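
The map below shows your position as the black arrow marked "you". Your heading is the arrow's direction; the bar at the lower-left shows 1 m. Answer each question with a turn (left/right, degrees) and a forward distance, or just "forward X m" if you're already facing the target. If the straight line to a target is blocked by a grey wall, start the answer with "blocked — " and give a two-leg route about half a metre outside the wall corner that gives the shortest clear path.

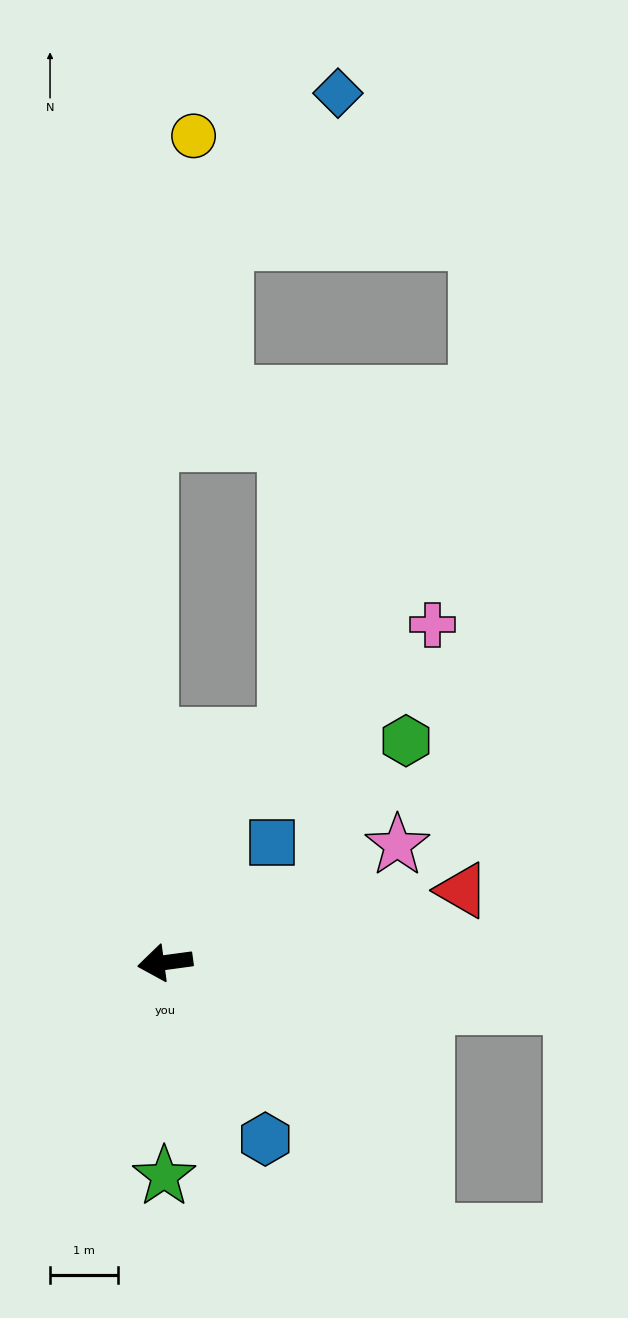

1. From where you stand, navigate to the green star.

turn left 82°, forward 3.1 m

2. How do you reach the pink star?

turn right 161°, forward 3.8 m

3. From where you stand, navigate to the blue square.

turn right 139°, forward 2.4 m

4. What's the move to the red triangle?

turn right 174°, forward 4.5 m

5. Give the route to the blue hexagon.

turn left 112°, forward 3.0 m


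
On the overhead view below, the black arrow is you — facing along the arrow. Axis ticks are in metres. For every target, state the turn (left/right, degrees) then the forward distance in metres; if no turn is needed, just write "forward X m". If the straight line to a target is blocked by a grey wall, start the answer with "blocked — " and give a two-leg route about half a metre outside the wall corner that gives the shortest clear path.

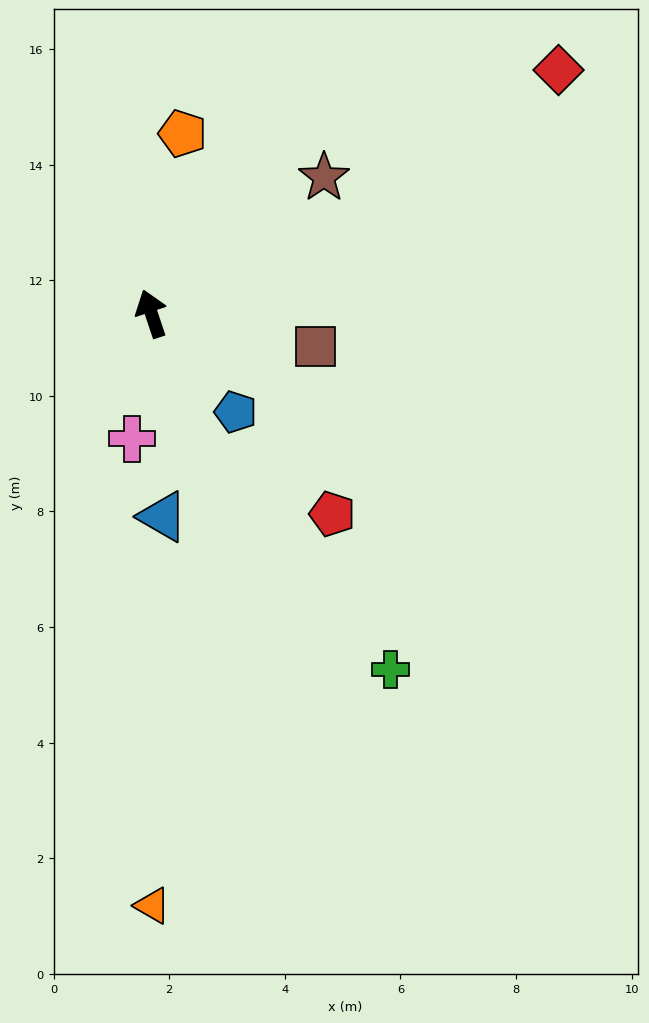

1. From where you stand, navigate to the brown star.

turn right 70°, forward 3.8 m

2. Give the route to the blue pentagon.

turn right 158°, forward 2.2 m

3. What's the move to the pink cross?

turn left 153°, forward 2.2 m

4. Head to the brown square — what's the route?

turn right 120°, forward 2.9 m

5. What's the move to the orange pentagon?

turn right 28°, forward 3.2 m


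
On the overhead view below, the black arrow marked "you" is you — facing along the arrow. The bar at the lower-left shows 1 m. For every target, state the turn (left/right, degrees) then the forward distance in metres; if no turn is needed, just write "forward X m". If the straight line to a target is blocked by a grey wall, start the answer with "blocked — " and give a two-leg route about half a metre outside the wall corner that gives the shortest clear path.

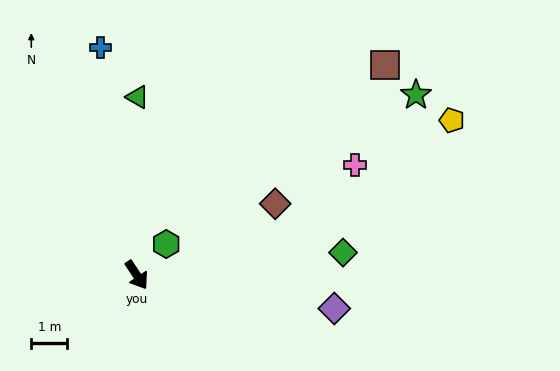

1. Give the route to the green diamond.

turn left 63°, forward 5.8 m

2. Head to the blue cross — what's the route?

turn left 156°, forward 6.4 m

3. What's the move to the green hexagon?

turn left 103°, forward 1.2 m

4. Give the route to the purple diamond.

turn left 47°, forward 5.6 m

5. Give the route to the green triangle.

turn left 146°, forward 4.9 m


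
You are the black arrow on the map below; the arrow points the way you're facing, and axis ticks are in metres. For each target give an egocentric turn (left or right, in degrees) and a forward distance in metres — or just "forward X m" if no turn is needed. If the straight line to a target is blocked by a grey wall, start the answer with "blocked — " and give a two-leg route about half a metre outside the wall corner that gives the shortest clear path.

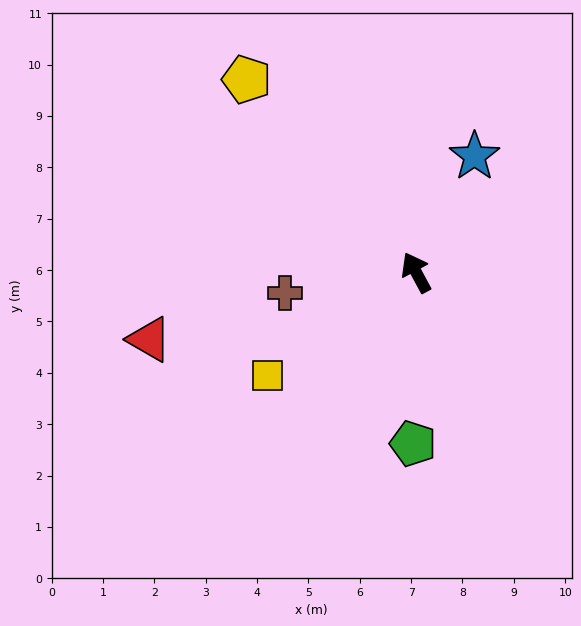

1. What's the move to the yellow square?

turn left 96°, forward 3.5 m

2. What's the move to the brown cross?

turn left 71°, forward 2.6 m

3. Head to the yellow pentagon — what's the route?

turn left 13°, forward 5.0 m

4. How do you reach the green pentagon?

turn left 151°, forward 3.3 m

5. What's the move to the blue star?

turn right 55°, forward 2.5 m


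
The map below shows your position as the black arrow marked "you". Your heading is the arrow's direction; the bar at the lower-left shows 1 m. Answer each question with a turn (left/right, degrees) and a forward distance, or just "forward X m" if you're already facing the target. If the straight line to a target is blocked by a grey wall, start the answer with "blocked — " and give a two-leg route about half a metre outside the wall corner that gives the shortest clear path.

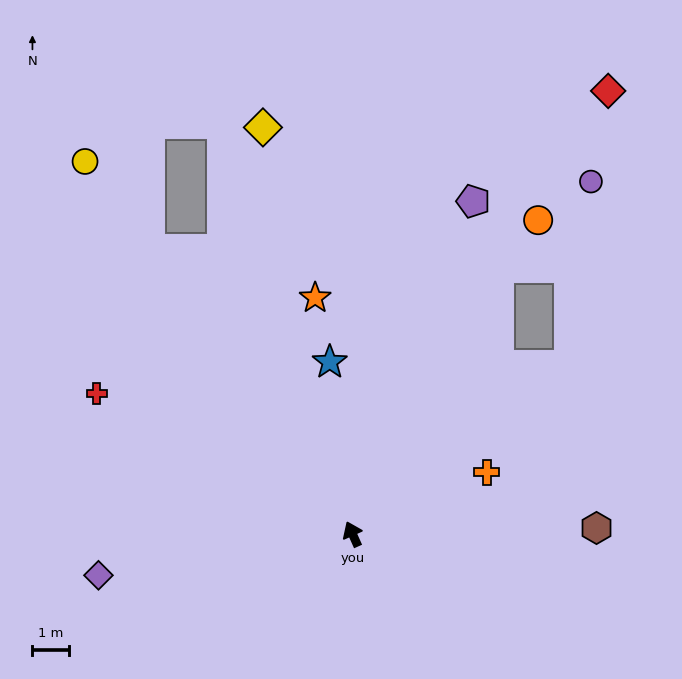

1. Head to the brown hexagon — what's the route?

turn right 113°, forward 6.7 m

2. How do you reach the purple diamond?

turn left 75°, forward 7.0 m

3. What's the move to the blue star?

turn right 17°, forward 4.7 m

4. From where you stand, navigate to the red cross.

turn left 37°, forward 8.0 m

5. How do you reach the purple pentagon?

turn right 44°, forward 9.7 m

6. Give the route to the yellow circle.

turn left 12°, forward 12.5 m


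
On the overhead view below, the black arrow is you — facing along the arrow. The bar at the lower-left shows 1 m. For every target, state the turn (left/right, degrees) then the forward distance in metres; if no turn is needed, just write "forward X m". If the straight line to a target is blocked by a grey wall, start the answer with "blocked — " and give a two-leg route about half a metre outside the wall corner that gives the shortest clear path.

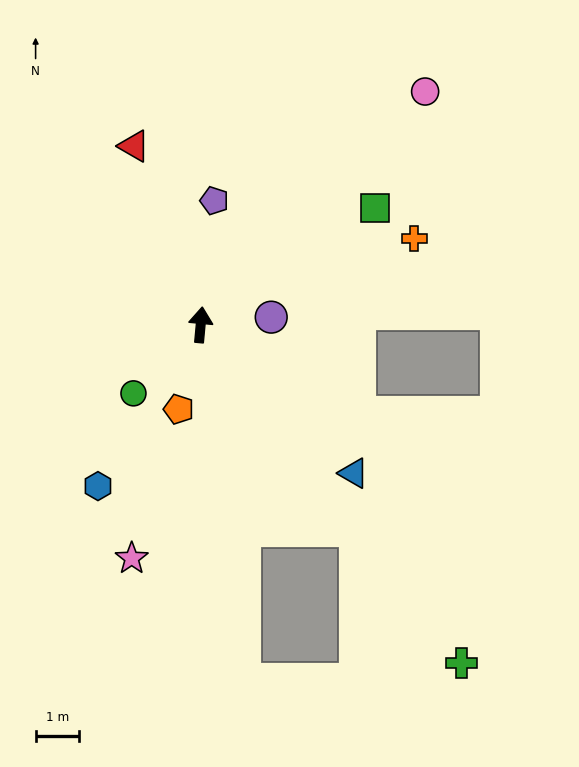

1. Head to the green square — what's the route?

turn right 51°, forward 4.8 m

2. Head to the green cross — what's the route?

turn right 137°, forward 9.8 m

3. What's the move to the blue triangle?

turn right 129°, forward 4.9 m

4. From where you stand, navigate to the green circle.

turn left 141°, forward 2.2 m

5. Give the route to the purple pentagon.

forward 2.9 m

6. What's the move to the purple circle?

turn right 79°, forward 1.6 m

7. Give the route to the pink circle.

turn right 39°, forward 7.5 m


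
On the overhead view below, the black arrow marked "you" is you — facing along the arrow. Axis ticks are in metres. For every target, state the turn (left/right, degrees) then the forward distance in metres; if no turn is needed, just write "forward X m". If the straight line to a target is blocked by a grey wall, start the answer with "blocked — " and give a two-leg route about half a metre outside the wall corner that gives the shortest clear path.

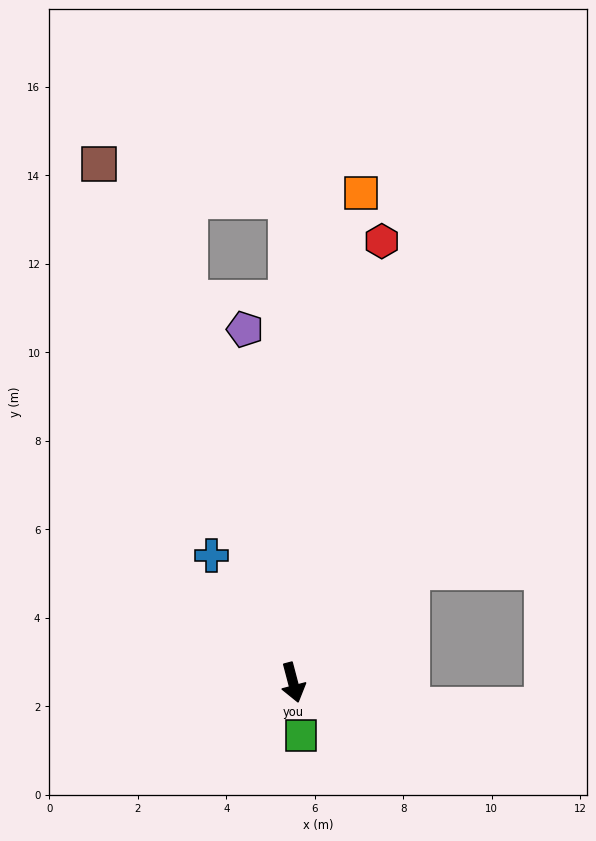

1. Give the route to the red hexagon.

turn left 154°, forward 10.2 m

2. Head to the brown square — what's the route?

turn right 174°, forward 12.5 m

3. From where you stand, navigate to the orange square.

turn left 157°, forward 11.2 m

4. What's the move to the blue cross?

turn right 162°, forward 3.4 m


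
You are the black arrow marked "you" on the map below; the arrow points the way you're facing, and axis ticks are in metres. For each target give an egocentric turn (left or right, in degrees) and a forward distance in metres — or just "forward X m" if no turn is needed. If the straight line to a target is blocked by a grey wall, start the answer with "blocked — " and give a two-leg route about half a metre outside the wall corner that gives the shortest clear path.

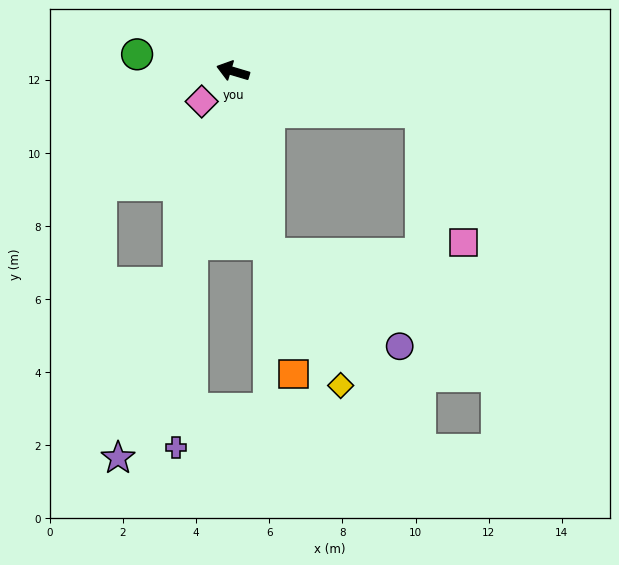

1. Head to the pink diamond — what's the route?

turn left 61°, forward 1.2 m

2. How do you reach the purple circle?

blocked — turn left 118°, forward 5.1 m, then turn left 43°, forward 4.4 m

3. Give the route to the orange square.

turn left 118°, forward 8.4 m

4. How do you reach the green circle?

turn left 7°, forward 2.7 m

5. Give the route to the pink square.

blocked — turn right 176°, forward 5.2 m, then turn right 59°, forward 3.8 m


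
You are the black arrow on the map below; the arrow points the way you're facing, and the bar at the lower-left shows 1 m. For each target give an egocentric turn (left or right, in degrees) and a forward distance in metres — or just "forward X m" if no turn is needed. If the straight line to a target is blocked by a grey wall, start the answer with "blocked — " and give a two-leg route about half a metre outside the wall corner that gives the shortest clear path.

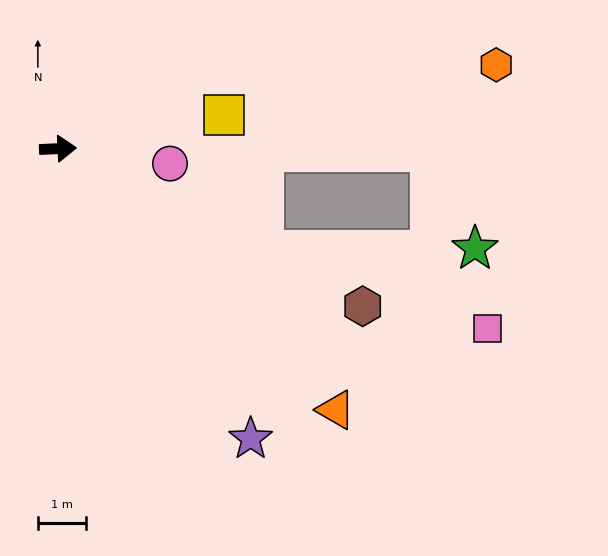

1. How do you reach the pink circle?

turn right 10°, forward 2.4 m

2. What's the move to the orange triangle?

turn right 46°, forward 8.0 m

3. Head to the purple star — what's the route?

turn right 59°, forward 7.3 m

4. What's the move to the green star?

blocked — turn right 29°, forward 4.8 m, then turn left 27°, forward 4.4 m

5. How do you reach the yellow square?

turn left 9°, forward 3.5 m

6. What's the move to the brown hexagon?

turn right 30°, forward 7.2 m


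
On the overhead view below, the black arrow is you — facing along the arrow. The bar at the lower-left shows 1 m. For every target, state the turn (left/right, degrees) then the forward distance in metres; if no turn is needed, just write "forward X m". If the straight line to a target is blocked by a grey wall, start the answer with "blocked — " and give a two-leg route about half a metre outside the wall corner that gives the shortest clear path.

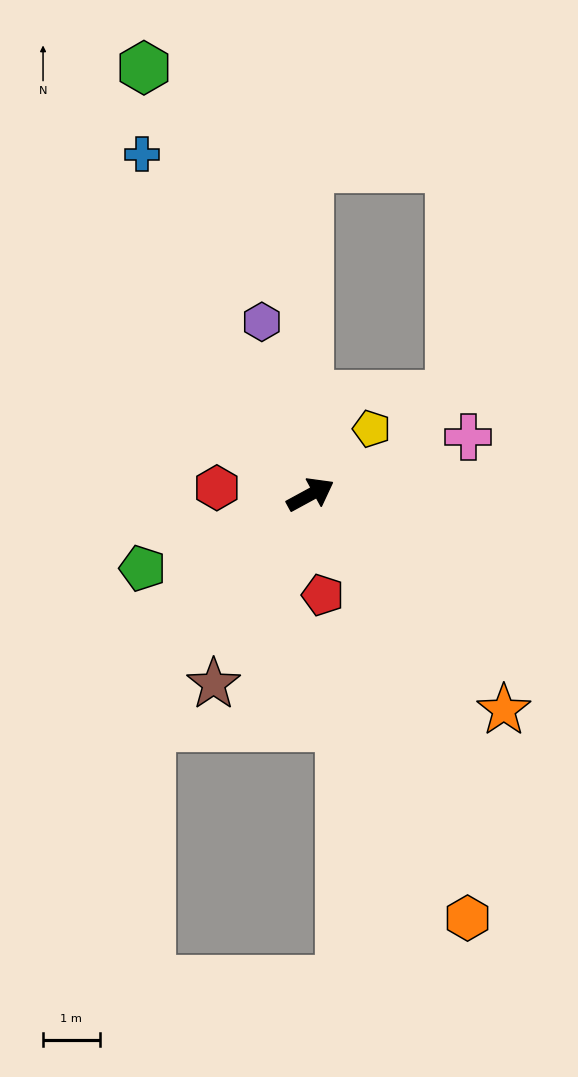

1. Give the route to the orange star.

turn right 77°, forward 5.1 m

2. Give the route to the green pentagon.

turn left 175°, forward 3.2 m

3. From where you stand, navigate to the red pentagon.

turn right 112°, forward 1.8 m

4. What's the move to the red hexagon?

turn left 147°, forward 1.7 m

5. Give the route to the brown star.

turn right 146°, forward 3.8 m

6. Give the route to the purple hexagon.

turn left 77°, forward 3.2 m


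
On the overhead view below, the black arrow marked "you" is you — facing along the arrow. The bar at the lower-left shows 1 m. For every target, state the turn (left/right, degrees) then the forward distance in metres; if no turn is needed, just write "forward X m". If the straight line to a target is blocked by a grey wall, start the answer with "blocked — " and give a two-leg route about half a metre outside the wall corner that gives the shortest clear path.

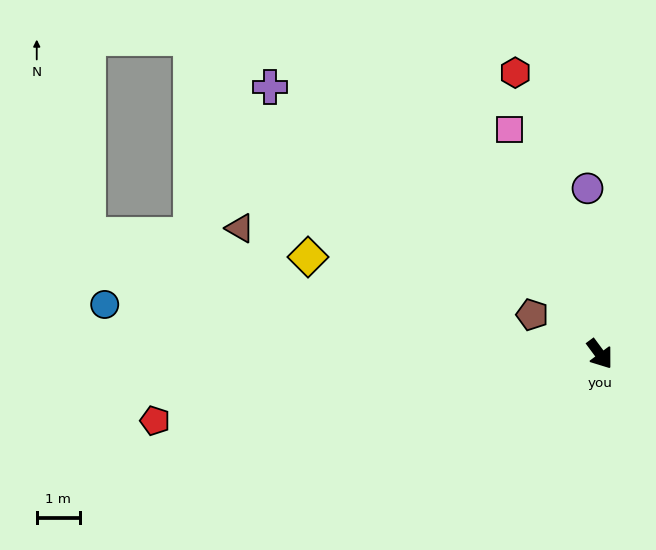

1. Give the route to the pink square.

turn left 165°, forward 5.6 m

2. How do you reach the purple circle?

turn left 148°, forward 3.8 m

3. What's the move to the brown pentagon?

turn right 157°, forward 1.8 m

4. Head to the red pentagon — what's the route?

turn right 118°, forward 10.4 m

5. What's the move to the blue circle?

turn right 132°, forward 11.5 m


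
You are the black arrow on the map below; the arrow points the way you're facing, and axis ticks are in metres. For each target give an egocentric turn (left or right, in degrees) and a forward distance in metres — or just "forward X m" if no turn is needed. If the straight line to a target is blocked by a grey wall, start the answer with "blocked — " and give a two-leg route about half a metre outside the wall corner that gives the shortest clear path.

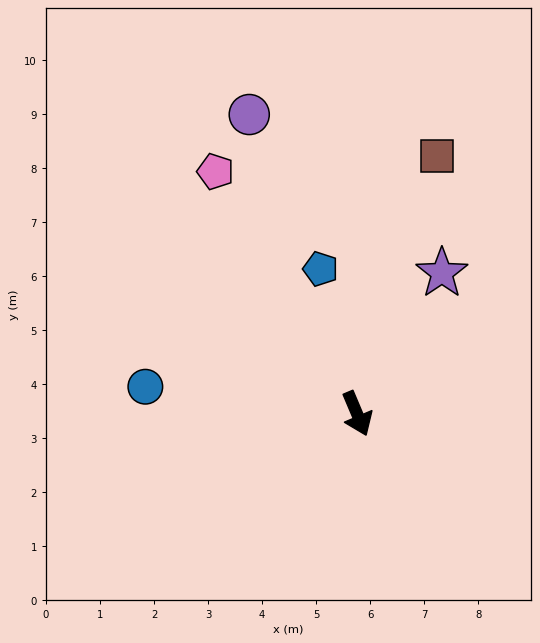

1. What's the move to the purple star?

turn left 126°, forward 3.0 m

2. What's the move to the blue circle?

turn right 120°, forward 3.9 m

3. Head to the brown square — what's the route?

turn left 140°, forward 5.0 m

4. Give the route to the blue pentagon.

turn left 171°, forward 2.8 m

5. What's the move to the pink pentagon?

turn right 173°, forward 5.2 m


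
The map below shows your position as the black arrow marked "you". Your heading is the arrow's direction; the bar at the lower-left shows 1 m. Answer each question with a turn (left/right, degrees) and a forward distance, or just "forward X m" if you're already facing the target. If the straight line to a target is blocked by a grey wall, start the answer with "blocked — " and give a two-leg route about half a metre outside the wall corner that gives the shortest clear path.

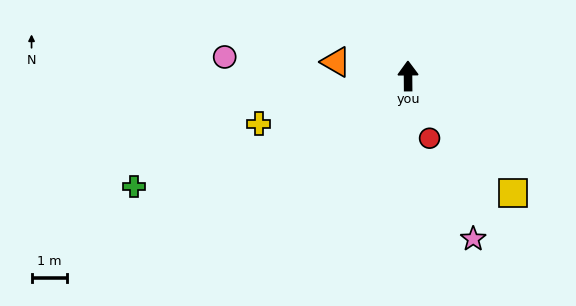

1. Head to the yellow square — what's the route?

turn right 139°, forward 4.4 m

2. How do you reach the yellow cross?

turn left 107°, forward 4.4 m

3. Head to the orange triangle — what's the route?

turn left 79°, forward 2.1 m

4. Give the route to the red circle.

turn right 161°, forward 1.9 m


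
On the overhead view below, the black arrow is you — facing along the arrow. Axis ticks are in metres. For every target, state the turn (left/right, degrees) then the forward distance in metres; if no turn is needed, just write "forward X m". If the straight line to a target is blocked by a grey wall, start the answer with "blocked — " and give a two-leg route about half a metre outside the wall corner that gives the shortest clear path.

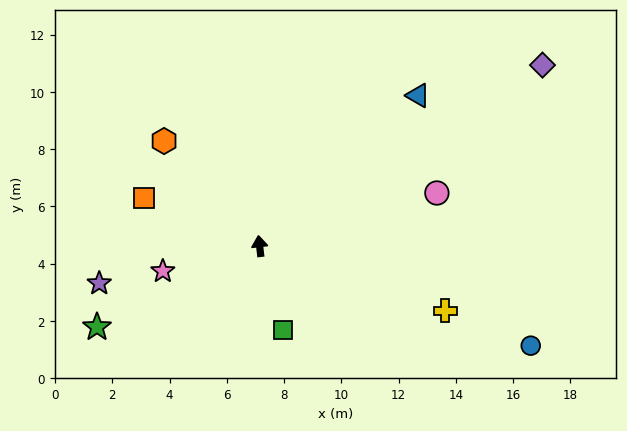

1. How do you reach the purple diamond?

turn right 64°, forward 11.7 m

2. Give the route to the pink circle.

turn right 80°, forward 6.5 m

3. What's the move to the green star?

turn left 110°, forward 6.3 m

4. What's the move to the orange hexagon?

turn left 36°, forward 5.0 m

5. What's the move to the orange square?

turn left 61°, forward 4.4 m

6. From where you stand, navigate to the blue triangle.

turn right 53°, forward 7.6 m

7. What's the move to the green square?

turn right 171°, forward 3.0 m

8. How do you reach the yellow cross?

turn right 116°, forward 6.9 m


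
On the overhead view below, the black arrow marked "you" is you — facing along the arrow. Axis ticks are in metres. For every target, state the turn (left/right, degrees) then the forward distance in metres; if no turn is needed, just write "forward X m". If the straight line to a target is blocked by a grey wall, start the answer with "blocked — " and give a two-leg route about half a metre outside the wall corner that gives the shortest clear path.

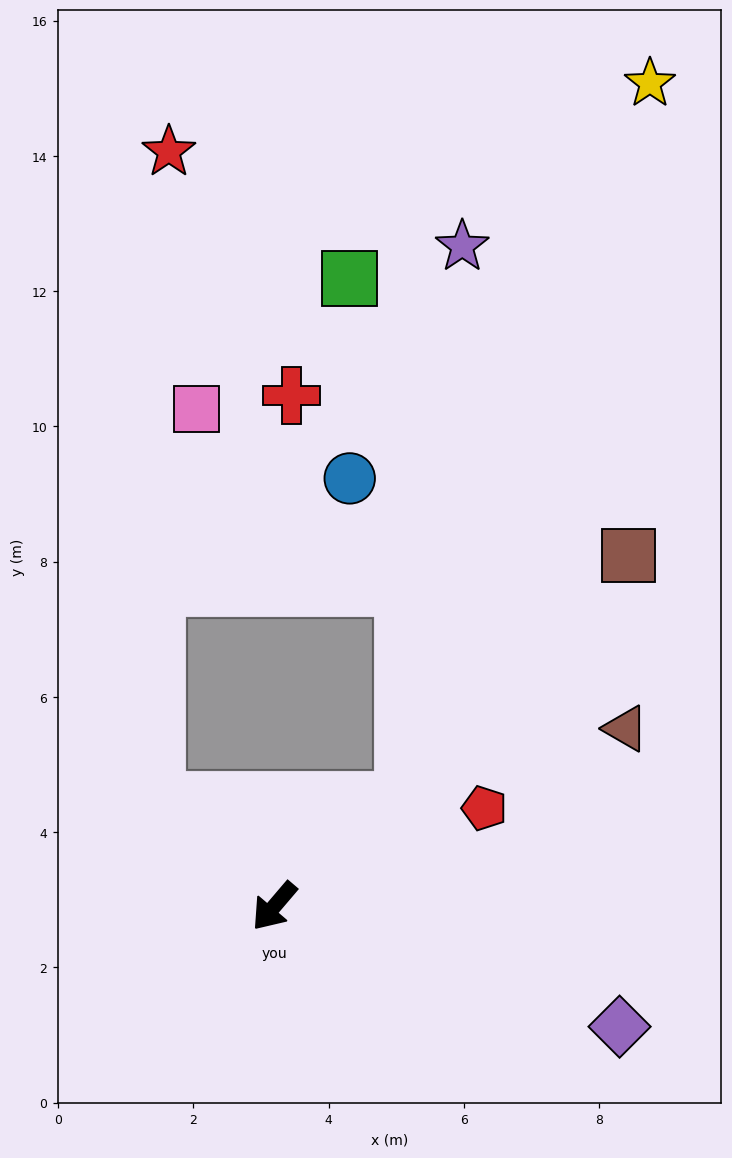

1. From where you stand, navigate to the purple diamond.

turn left 111°, forward 5.4 m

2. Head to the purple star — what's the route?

blocked — turn left 170°, forward 2.5 m, then turn left 44°, forward 8.2 m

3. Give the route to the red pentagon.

turn left 155°, forward 3.4 m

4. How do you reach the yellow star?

blocked — turn left 170°, forward 2.5 m, then turn left 31°, forward 11.2 m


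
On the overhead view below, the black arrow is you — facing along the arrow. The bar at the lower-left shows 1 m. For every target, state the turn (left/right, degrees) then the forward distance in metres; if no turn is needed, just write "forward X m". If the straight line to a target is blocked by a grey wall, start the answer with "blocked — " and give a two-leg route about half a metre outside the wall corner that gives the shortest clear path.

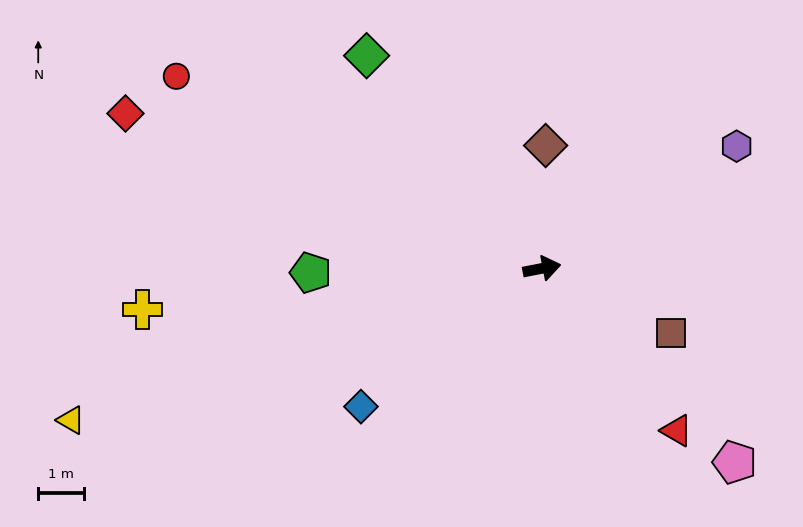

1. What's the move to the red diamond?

turn left 149°, forward 9.7 m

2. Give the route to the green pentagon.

turn left 170°, forward 5.0 m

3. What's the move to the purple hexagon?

turn left 21°, forward 5.0 m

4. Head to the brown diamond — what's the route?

turn left 77°, forward 2.7 m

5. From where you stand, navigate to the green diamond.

turn left 119°, forward 6.0 m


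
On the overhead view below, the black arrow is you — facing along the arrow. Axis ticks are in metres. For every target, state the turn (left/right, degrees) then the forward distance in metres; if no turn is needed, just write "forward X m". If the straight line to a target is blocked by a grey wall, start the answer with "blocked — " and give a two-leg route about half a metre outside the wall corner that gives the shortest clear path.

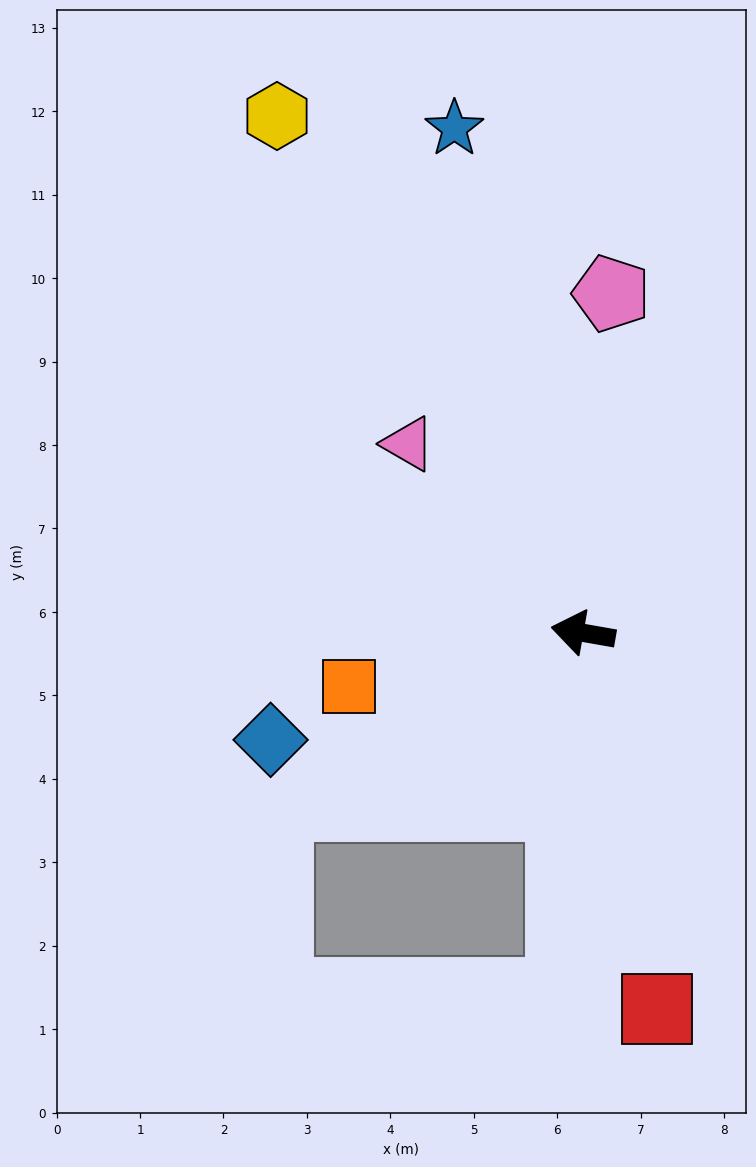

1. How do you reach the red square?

turn left 111°, forward 4.6 m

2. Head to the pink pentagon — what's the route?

turn right 85°, forward 4.1 m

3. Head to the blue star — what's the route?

turn right 66°, forward 6.2 m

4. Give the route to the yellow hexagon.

turn right 49°, forward 7.2 m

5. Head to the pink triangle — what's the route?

turn right 37°, forward 3.1 m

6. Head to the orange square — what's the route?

turn left 23°, forward 2.9 m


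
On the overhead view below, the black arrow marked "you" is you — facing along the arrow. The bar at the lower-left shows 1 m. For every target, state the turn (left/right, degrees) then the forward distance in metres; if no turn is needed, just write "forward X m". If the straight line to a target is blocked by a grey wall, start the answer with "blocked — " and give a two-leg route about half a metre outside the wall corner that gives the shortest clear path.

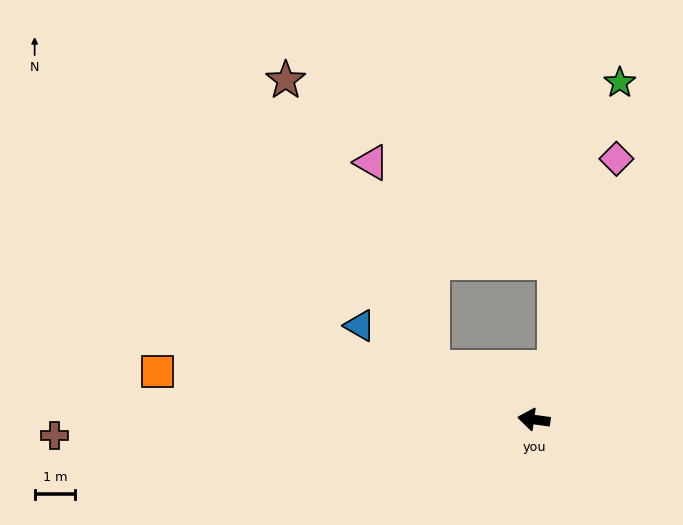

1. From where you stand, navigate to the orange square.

forward 9.3 m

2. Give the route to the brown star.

blocked — turn right 19°, forward 2.8 m, then turn right 36°, forward 7.9 m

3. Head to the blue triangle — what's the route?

turn right 20°, forward 4.9 m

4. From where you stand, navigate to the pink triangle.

blocked — turn right 19°, forward 2.8 m, then turn right 46°, forward 5.3 m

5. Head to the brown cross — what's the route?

turn left 10°, forward 11.8 m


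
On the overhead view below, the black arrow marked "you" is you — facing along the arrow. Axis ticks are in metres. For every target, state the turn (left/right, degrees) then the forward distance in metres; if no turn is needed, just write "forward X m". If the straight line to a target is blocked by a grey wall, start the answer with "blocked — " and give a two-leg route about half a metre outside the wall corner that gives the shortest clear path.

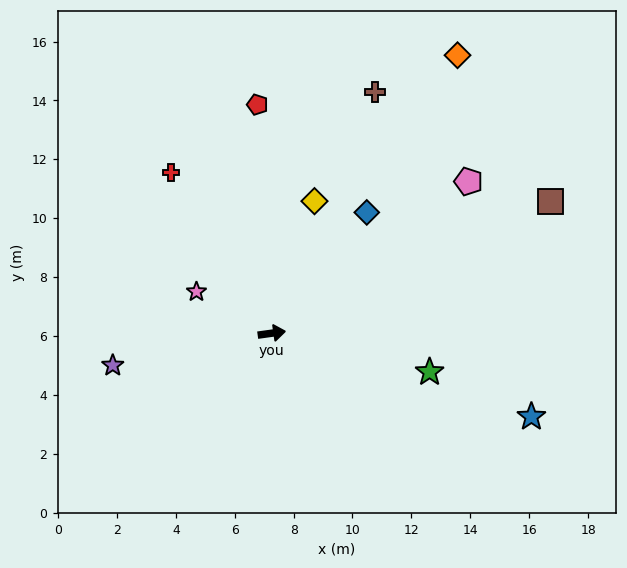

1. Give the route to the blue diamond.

turn left 44°, forward 5.2 m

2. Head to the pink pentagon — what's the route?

turn left 30°, forward 8.4 m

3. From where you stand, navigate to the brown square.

turn left 17°, forward 10.5 m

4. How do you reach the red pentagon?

turn left 86°, forward 7.8 m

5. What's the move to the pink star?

turn left 143°, forward 2.9 m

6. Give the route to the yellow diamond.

turn left 64°, forward 4.7 m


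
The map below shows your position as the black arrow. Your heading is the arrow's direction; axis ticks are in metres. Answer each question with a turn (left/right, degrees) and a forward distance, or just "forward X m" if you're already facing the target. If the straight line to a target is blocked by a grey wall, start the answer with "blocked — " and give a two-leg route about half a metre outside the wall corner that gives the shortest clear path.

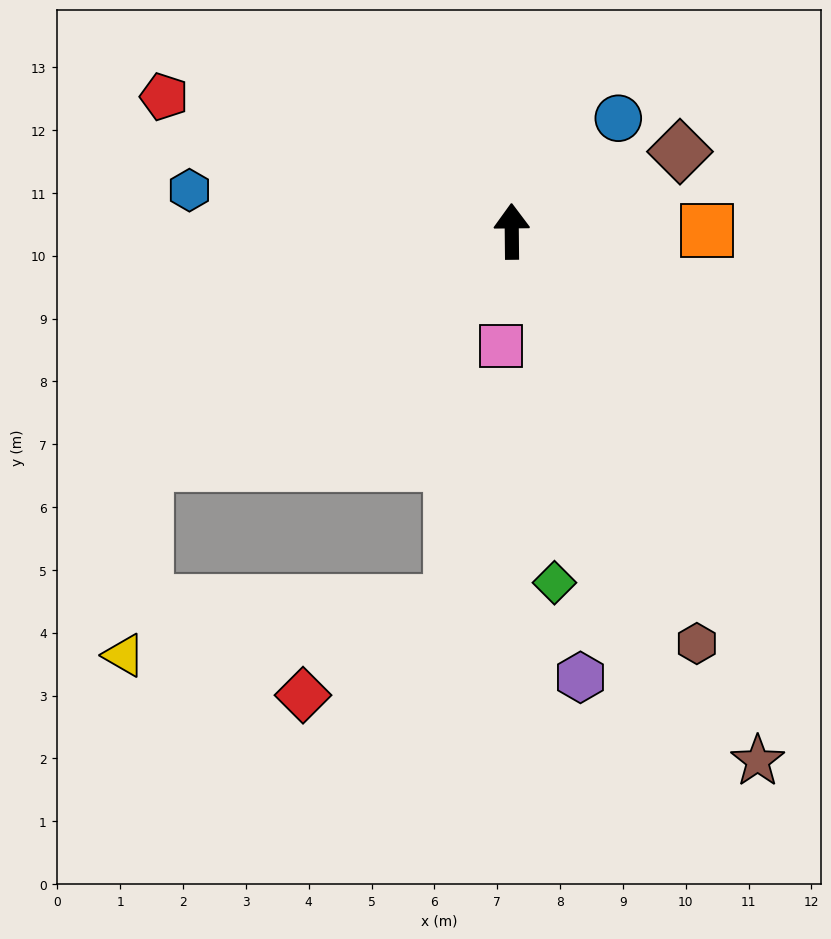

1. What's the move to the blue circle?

turn right 44°, forward 2.5 m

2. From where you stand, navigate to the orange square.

turn right 90°, forward 3.1 m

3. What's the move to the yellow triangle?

blocked — turn left 122°, forward 6.9 m, then turn left 51°, forward 3.1 m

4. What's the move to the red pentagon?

turn left 68°, forward 5.9 m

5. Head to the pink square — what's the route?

turn left 174°, forward 1.8 m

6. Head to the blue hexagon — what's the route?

turn left 82°, forward 5.2 m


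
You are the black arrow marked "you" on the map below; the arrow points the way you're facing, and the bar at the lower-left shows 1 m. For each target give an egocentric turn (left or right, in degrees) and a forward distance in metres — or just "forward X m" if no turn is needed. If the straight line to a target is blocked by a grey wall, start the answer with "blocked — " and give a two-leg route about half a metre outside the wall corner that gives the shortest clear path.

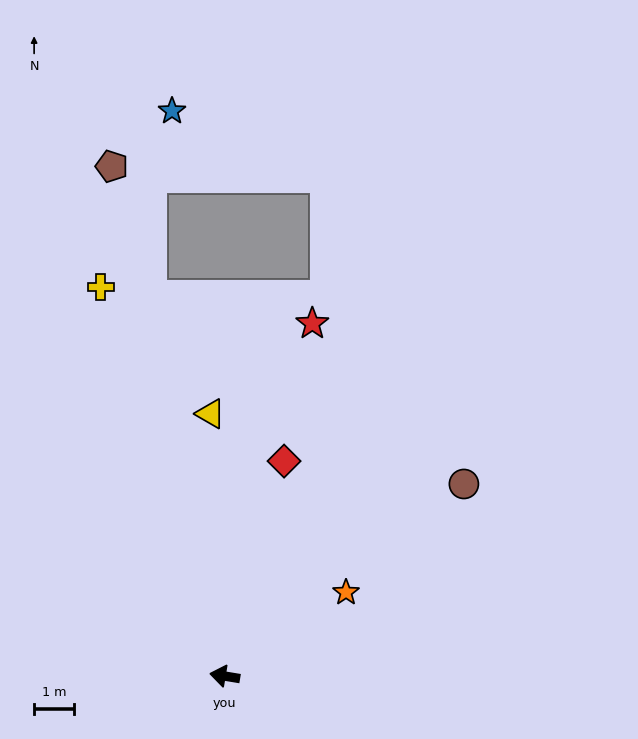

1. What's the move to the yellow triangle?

turn right 77°, forward 6.6 m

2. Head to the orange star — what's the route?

turn right 136°, forward 3.7 m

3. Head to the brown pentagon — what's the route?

turn right 68°, forward 13.1 m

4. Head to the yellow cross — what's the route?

turn right 63°, forward 10.3 m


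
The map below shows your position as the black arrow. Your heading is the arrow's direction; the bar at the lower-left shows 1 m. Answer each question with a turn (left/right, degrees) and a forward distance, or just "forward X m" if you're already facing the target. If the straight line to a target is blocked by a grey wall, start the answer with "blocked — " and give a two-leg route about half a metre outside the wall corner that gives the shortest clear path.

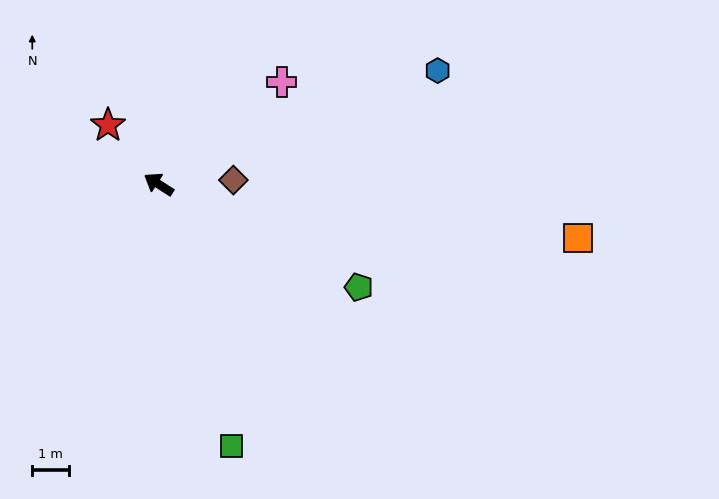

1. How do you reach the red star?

turn right 17°, forward 2.1 m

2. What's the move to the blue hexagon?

turn right 125°, forward 8.2 m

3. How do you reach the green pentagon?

turn right 175°, forward 6.2 m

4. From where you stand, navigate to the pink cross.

turn right 108°, forward 4.4 m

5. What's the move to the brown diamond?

turn right 144°, forward 2.0 m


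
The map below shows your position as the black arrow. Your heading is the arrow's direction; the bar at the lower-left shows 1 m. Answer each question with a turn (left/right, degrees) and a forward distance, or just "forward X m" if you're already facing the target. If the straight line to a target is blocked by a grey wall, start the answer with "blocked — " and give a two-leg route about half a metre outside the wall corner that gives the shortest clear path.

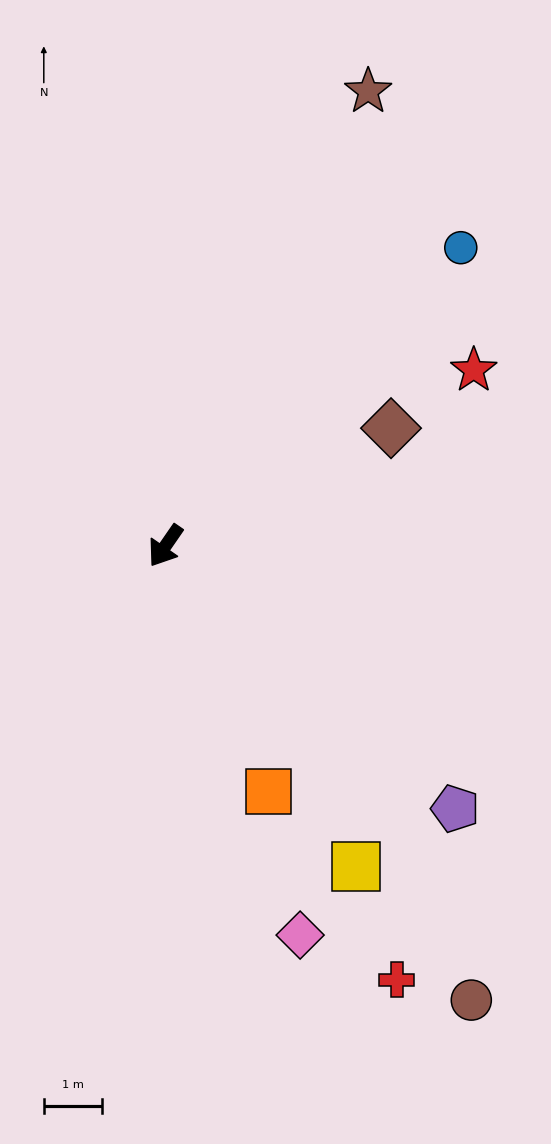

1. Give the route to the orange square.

turn left 57°, forward 4.6 m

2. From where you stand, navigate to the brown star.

turn right 169°, forward 8.6 m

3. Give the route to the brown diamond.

turn left 152°, forward 4.4 m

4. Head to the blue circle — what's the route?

turn left 170°, forward 7.3 m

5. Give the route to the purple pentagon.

turn left 82°, forward 6.8 m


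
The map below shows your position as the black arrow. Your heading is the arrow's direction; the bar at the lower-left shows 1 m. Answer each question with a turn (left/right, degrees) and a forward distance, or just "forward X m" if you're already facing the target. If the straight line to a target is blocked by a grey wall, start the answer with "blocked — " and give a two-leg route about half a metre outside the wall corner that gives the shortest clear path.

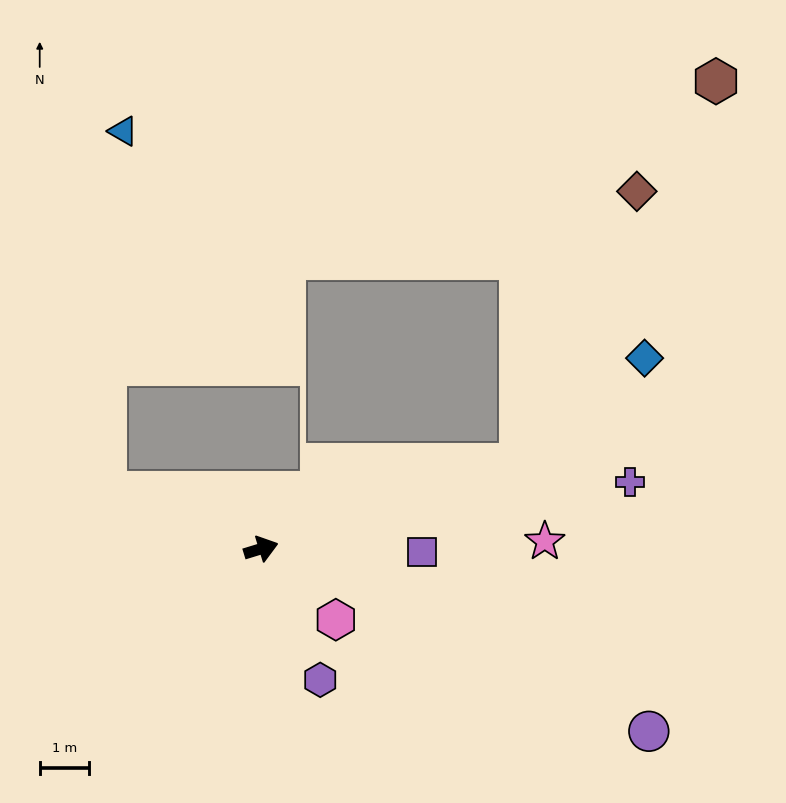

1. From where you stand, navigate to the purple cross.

turn right 7°, forward 7.7 m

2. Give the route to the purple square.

turn right 18°, forward 3.3 m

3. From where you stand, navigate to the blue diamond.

blocked — forward 5.6 m, then turn left 23°, forward 3.3 m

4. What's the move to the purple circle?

turn right 42°, forward 8.8 m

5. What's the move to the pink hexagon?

turn right 60°, forward 2.1 m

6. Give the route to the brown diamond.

blocked — forward 5.6 m, then turn left 50°, forward 6.1 m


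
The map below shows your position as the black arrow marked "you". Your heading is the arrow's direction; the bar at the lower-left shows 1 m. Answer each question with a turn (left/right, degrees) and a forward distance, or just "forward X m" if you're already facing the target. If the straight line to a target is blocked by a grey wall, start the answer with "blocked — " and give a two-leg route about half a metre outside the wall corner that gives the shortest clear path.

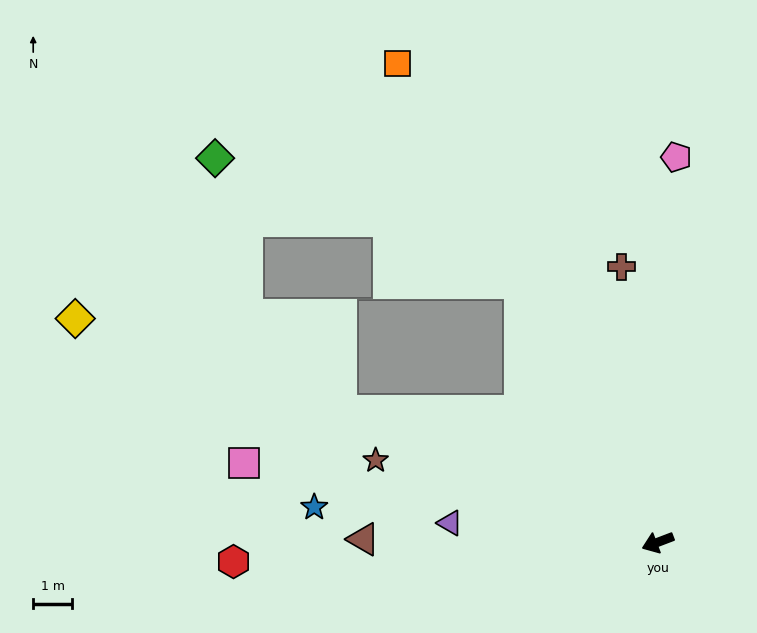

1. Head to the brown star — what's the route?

turn right 37°, forward 7.6 m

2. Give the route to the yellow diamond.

turn right 42°, forward 16.1 m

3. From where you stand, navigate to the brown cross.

turn right 103°, forward 7.2 m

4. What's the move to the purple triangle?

turn right 26°, forward 5.4 m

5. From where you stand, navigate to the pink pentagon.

turn right 114°, forward 10.0 m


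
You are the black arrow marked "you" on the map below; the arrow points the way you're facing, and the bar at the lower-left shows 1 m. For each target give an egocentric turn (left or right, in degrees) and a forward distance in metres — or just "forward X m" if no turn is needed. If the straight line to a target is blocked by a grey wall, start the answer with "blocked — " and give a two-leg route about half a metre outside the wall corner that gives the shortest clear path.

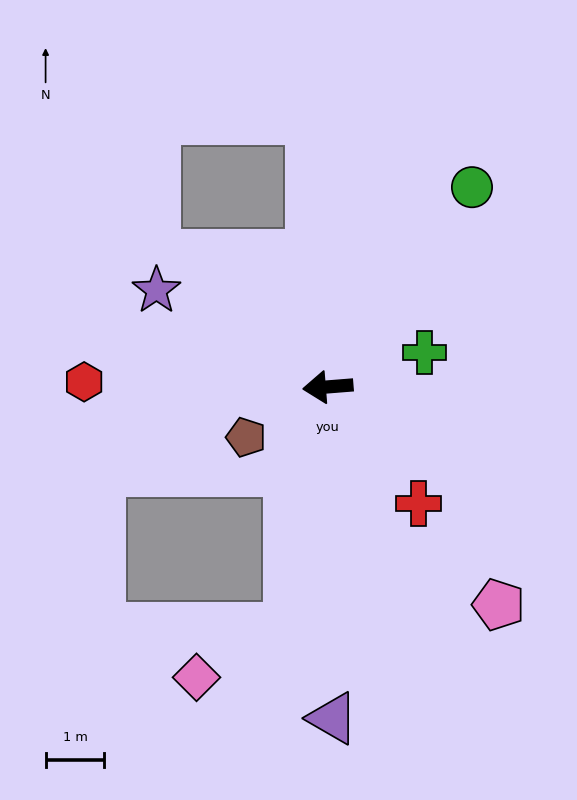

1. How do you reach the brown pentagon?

turn left 27°, forward 1.6 m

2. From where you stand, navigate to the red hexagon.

turn right 6°, forward 4.1 m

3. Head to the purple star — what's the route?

turn right 34°, forward 3.3 m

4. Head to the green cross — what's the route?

turn right 165°, forward 1.7 m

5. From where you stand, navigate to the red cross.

turn left 123°, forward 2.5 m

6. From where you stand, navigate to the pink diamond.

blocked — turn left 76°, forward 4.1 m, then turn right 52°, forward 1.8 m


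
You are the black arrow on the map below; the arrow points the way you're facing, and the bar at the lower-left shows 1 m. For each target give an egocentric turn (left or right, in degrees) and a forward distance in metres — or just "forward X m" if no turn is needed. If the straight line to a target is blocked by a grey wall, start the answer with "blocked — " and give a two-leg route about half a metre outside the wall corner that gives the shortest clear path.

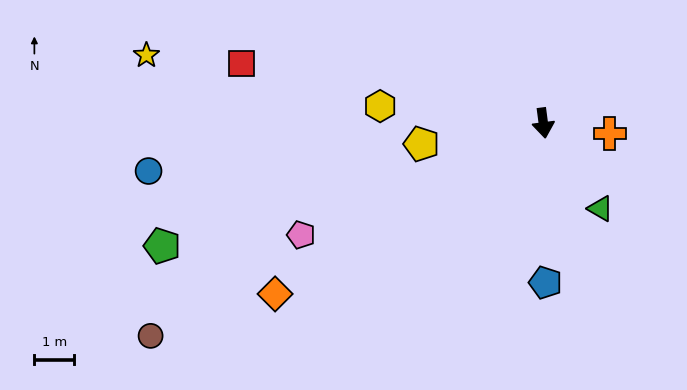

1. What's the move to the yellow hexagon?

turn right 103°, forward 4.1 m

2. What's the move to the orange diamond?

turn right 65°, forward 8.0 m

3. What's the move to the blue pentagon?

turn right 7°, forward 4.0 m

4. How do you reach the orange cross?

turn left 74°, forward 1.7 m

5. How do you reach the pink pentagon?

turn right 73°, forward 6.7 m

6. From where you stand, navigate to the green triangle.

turn left 26°, forward 2.6 m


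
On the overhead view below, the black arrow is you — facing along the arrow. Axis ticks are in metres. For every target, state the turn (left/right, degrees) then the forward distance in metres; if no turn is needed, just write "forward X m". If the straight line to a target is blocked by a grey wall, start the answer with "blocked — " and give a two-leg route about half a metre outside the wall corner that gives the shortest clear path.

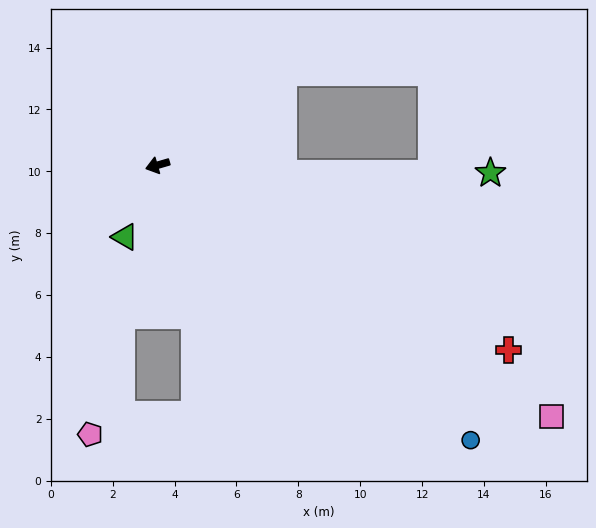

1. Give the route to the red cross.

turn left 136°, forward 12.8 m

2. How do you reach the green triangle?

turn left 49°, forward 2.5 m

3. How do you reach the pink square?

turn left 131°, forward 15.1 m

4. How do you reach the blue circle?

turn left 122°, forward 13.5 m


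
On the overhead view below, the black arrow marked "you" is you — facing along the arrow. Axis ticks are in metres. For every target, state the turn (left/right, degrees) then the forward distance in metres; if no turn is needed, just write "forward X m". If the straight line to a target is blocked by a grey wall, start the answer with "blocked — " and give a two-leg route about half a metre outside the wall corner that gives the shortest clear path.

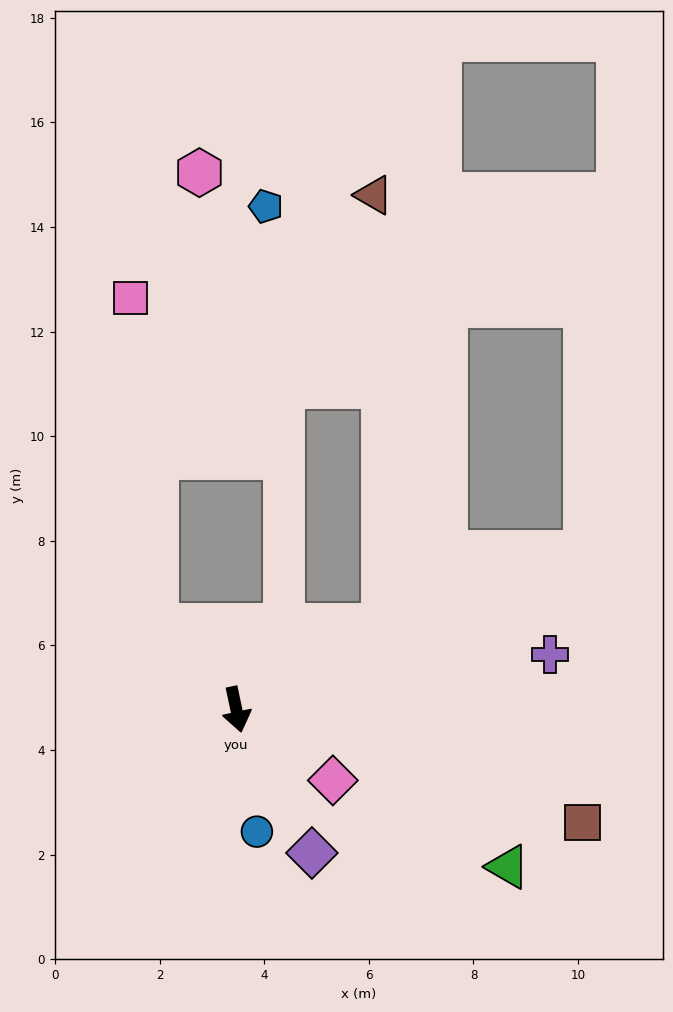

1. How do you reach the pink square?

blocked — turn right 149°, forward 2.2 m, then turn right 38°, forward 6.3 m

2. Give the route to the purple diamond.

turn left 16°, forward 3.1 m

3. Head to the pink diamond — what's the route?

turn left 42°, forward 2.3 m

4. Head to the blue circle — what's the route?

turn right 2°, forward 2.4 m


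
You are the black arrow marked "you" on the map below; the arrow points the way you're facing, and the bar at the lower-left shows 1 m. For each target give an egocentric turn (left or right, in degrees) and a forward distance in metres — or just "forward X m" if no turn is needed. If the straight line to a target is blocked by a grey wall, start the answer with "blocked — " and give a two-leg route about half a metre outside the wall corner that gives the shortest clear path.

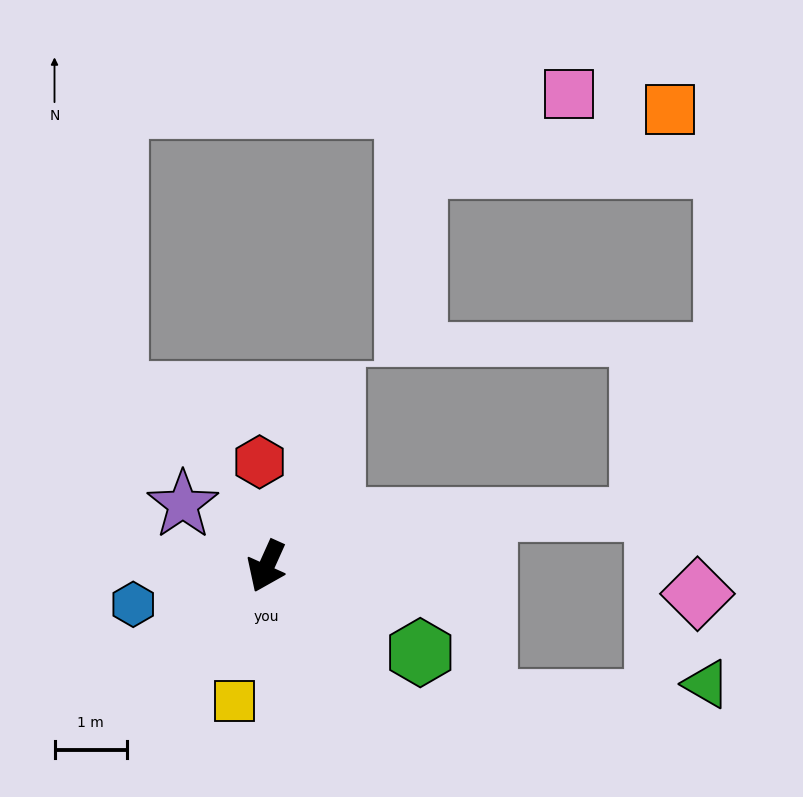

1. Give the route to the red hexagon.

turn right 152°, forward 1.4 m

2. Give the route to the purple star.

turn right 102°, forward 1.4 m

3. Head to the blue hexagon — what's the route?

turn right 50°, forward 1.9 m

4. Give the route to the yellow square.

turn left 11°, forward 1.9 m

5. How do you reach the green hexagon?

turn left 85°, forward 2.4 m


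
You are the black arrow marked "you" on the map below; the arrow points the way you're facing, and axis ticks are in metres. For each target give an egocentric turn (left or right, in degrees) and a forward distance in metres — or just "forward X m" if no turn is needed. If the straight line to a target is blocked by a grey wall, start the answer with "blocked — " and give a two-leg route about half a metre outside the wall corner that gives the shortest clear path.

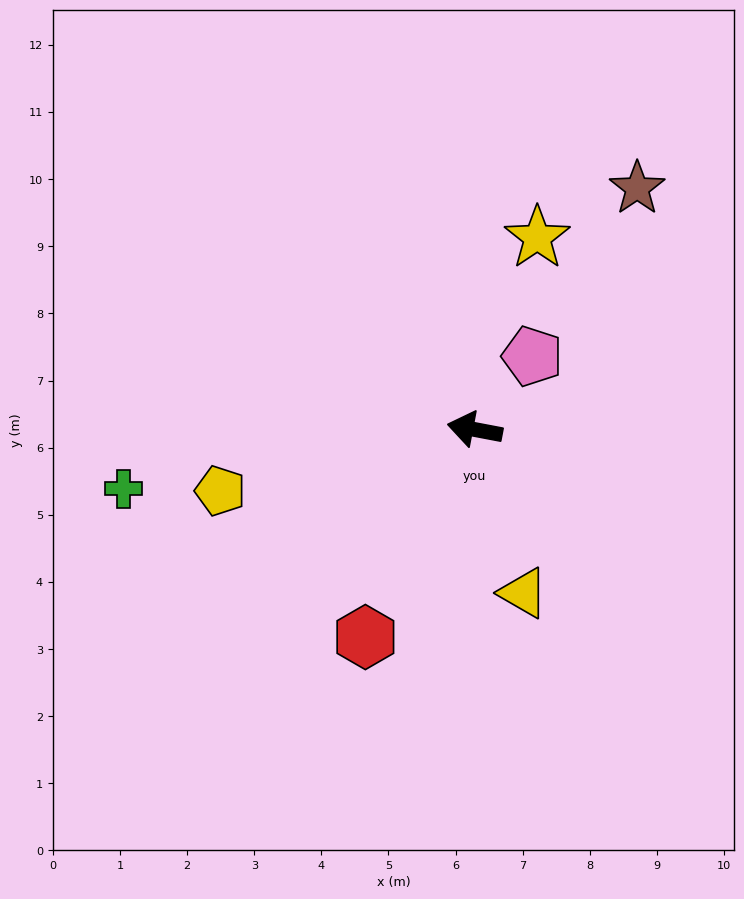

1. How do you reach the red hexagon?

turn left 73°, forward 3.5 m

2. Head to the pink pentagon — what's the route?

turn right 117°, forward 1.4 m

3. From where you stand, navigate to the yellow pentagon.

turn left 24°, forward 3.9 m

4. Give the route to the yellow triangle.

turn left 117°, forward 2.5 m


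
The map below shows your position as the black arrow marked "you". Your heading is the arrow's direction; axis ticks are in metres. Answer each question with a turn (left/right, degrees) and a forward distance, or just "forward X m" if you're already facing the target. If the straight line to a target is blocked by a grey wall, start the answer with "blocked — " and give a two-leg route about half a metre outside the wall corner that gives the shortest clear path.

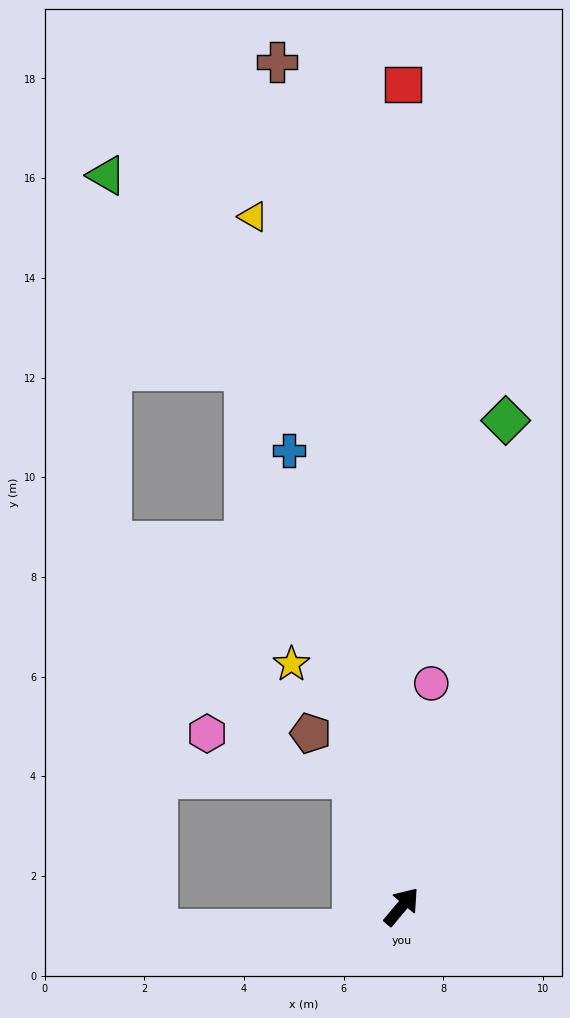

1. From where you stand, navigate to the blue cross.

turn left 54°, forward 9.4 m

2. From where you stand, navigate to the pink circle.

turn left 32°, forward 4.5 m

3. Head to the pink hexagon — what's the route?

blocked — turn left 60°, forward 2.8 m, then turn left 53°, forward 3.1 m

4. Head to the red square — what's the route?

turn left 40°, forward 16.5 m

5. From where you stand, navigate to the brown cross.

turn left 48°, forward 17.1 m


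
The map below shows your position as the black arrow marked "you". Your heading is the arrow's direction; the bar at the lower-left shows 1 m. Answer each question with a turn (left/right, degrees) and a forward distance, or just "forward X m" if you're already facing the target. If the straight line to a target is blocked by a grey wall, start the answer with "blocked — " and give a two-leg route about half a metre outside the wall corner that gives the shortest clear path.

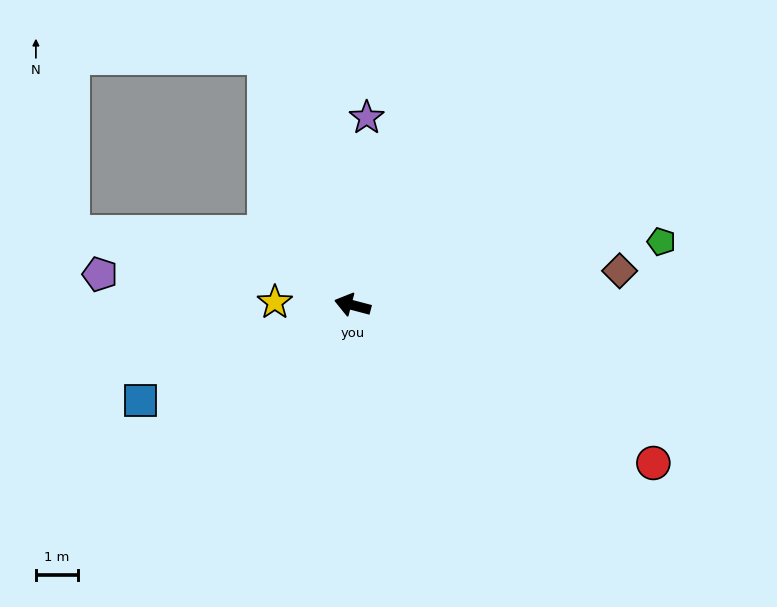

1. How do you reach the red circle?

turn left 167°, forward 8.0 m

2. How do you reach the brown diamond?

turn right 158°, forward 6.4 m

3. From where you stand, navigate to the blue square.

turn left 39°, forward 5.5 m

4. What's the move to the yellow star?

turn left 13°, forward 1.8 m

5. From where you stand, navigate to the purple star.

turn right 80°, forward 4.4 m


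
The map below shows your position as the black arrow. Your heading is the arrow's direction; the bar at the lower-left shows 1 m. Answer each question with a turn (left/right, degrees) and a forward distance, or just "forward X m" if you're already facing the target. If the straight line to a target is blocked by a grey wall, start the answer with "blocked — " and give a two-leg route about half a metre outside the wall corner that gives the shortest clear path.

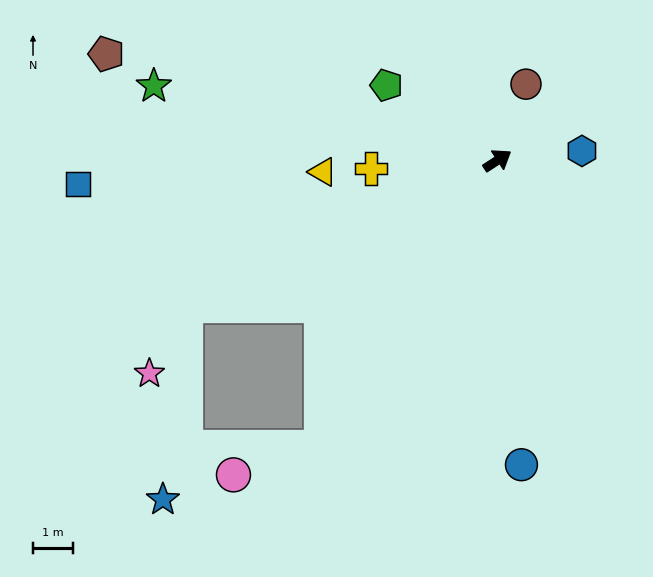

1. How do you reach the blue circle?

turn right 119°, forward 7.6 m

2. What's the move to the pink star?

blocked — turn left 172°, forward 8.6 m, then turn left 36°, forward 1.9 m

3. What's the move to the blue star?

blocked — turn left 172°, forward 8.6 m, then turn left 58°, forward 4.9 m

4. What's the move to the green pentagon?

turn left 113°, forward 3.3 m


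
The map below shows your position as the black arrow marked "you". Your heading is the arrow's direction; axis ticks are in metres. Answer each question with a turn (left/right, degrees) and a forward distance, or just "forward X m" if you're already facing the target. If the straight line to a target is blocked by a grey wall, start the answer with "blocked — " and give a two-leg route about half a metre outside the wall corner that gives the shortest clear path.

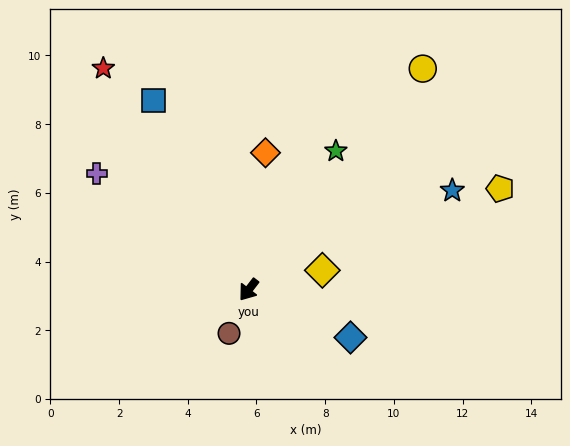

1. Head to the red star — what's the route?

turn right 109°, forward 7.7 m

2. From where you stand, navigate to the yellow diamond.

turn left 142°, forward 2.2 m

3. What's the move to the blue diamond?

turn left 103°, forward 3.3 m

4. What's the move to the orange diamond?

turn right 149°, forward 4.0 m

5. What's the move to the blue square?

turn right 116°, forward 6.2 m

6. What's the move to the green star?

turn right 174°, forward 4.8 m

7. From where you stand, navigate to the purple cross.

turn right 90°, forward 5.6 m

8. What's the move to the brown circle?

turn left 13°, forward 1.4 m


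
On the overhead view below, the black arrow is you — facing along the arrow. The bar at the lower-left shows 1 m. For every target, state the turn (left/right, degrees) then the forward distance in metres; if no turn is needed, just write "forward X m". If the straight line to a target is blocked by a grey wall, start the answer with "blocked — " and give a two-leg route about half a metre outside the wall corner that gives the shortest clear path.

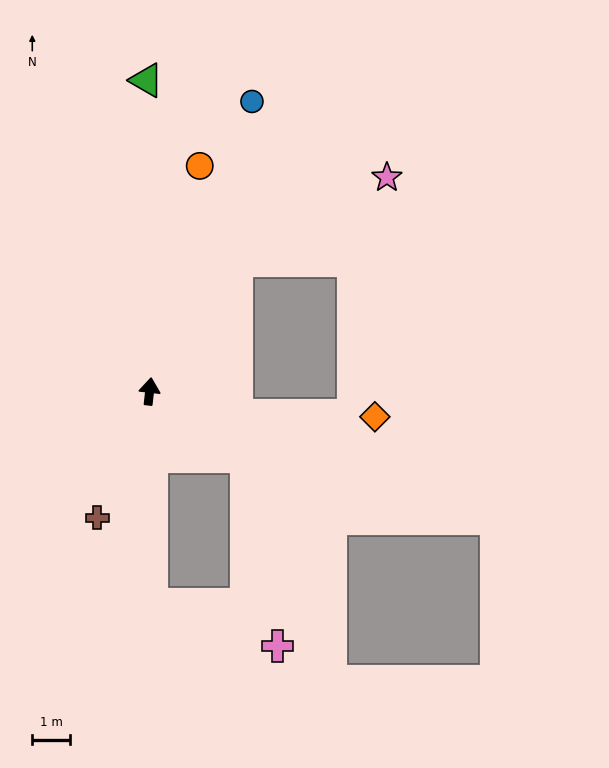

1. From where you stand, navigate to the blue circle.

turn right 13°, forward 8.1 m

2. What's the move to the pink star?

blocked — turn right 27°, forward 4.1 m, then turn right 27°, forward 4.5 m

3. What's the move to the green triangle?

turn left 7°, forward 8.2 m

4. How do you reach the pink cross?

blocked — turn right 118°, forward 3.1 m, then turn right 46°, forward 5.1 m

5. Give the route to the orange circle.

turn right 6°, forward 6.1 m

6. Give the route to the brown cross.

turn left 164°, forward 3.6 m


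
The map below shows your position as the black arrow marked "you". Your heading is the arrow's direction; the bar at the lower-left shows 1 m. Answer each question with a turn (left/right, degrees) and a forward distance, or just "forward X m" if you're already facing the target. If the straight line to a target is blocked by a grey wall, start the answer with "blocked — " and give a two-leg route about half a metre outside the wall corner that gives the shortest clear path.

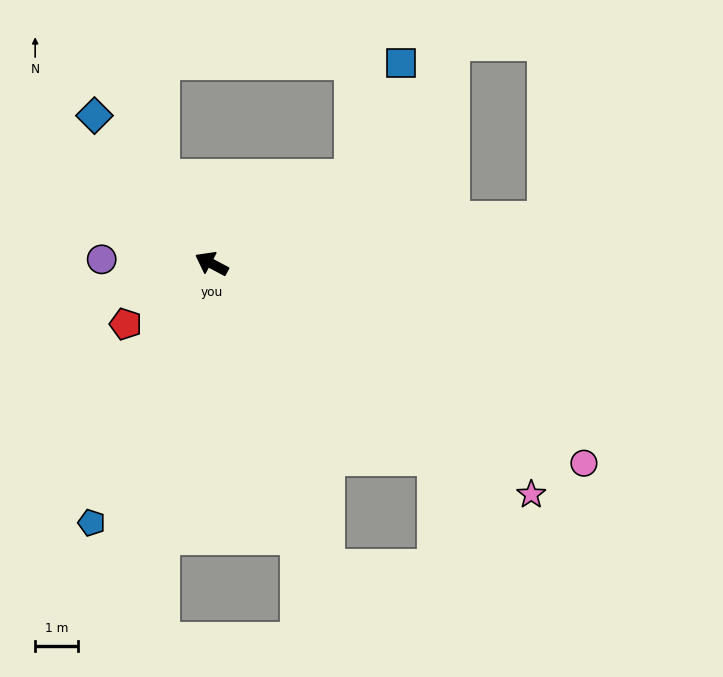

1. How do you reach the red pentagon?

turn left 63°, forward 2.5 m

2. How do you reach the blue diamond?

turn right 24°, forward 4.5 m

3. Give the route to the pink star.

turn left 172°, forward 9.3 m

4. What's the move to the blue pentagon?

turn left 93°, forward 6.7 m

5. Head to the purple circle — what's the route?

turn left 26°, forward 2.6 m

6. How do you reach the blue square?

blocked — turn right 120°, forward 3.9 m, then turn left 35°, forward 2.9 m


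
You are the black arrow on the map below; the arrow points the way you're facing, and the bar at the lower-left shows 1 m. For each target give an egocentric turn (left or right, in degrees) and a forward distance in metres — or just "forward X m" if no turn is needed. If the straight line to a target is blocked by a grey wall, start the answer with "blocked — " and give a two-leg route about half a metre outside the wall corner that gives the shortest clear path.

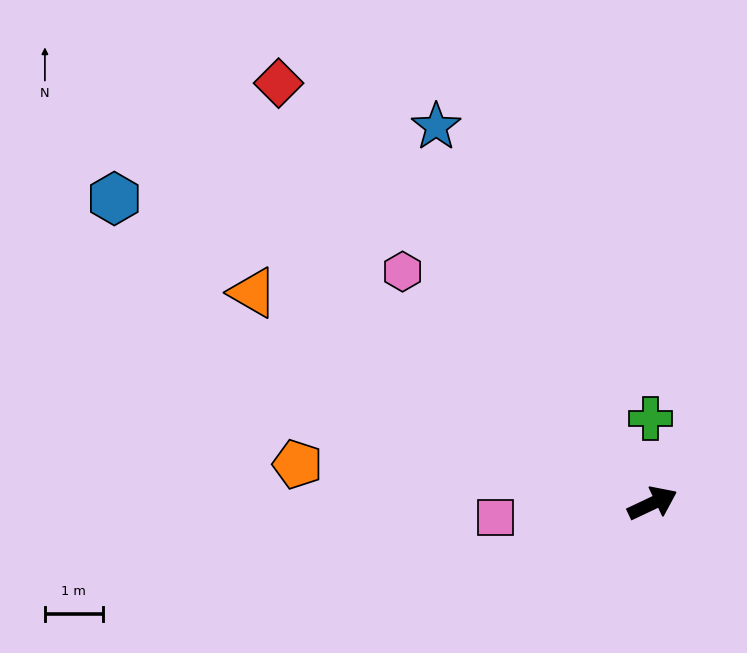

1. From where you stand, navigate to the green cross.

turn left 66°, forward 1.5 m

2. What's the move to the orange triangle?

turn left 127°, forward 7.8 m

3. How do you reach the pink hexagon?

turn left 112°, forward 5.9 m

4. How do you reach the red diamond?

turn left 106°, forward 9.8 m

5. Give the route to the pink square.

turn left 160°, forward 2.7 m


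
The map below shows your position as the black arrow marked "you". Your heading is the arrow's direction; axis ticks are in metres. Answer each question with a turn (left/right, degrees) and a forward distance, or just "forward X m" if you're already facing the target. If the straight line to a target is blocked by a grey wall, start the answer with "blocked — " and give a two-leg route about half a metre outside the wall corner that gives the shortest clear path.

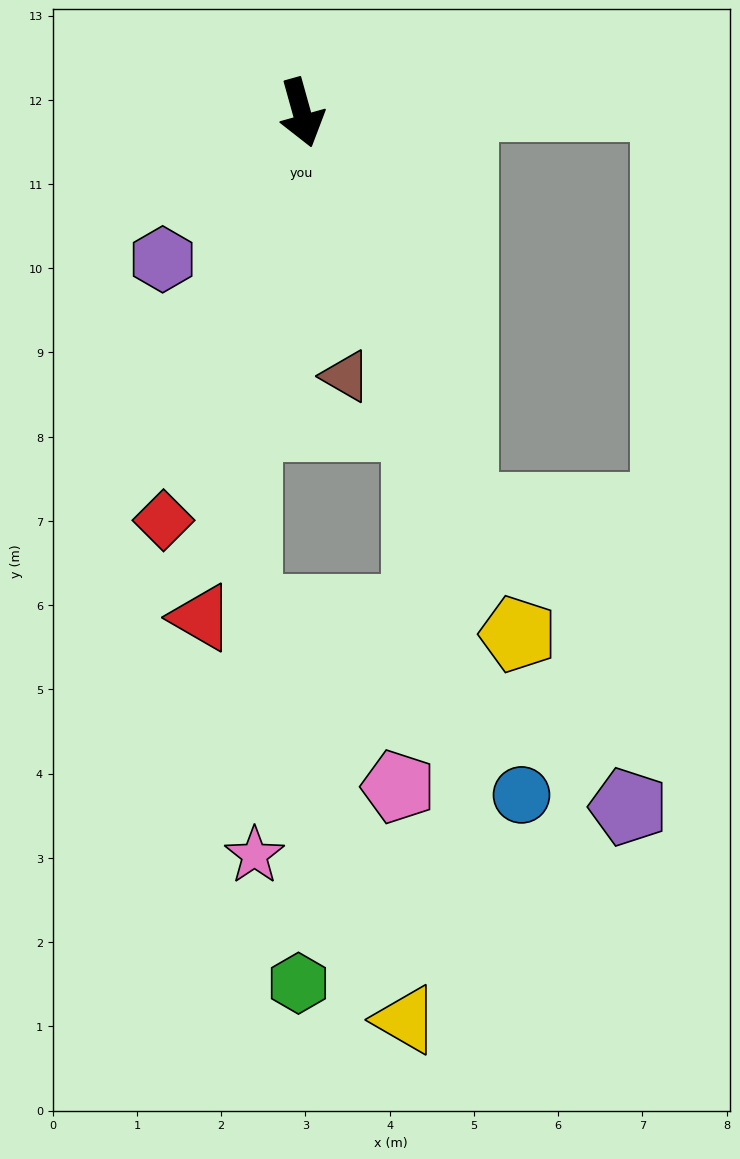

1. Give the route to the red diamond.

turn right 34°, forward 5.1 m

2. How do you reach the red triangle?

turn right 27°, forward 6.1 m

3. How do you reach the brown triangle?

turn right 6°, forward 3.2 m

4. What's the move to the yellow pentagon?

turn left 7°, forward 6.7 m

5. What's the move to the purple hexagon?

turn right 59°, forward 2.4 m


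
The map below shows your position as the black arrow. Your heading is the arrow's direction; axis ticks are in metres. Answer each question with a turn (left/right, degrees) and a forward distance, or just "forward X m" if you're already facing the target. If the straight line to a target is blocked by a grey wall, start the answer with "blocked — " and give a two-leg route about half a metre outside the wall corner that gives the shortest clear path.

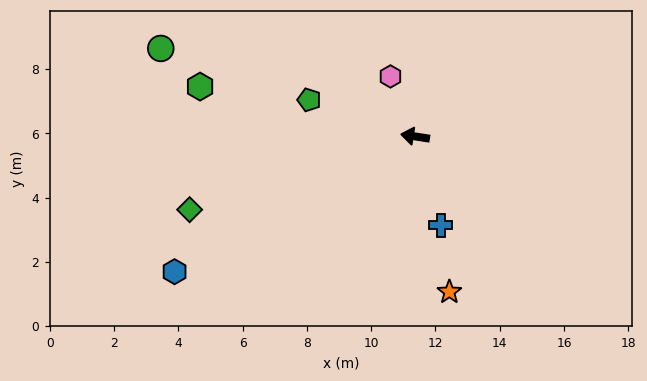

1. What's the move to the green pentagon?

turn right 10°, forward 3.5 m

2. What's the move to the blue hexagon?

turn left 38°, forward 8.6 m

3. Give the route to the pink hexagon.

turn right 59°, forward 2.0 m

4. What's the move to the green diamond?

turn left 27°, forward 7.4 m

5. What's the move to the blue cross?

turn left 115°, forward 2.9 m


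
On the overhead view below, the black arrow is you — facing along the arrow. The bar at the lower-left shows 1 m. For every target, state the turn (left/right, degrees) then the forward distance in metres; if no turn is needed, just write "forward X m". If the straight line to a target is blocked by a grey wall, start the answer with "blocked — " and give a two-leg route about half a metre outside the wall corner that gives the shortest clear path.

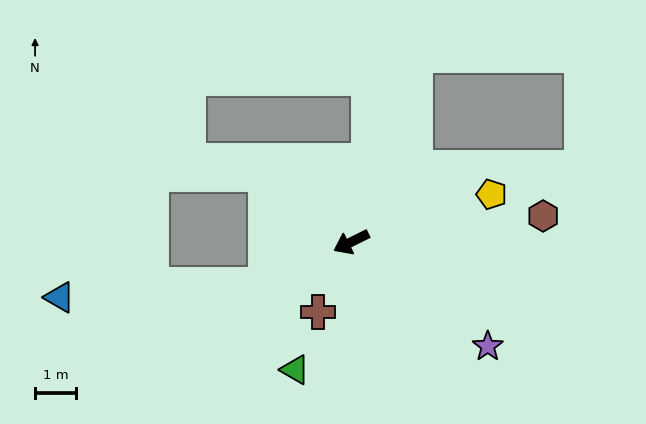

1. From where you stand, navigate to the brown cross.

turn left 38°, forward 1.9 m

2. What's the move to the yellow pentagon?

turn left 172°, forward 3.6 m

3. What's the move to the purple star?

turn left 116°, forward 4.2 m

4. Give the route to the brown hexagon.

turn left 161°, forward 4.8 m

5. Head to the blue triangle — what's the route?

blocked — forward 2.4 m, then turn right 23°, forward 5.1 m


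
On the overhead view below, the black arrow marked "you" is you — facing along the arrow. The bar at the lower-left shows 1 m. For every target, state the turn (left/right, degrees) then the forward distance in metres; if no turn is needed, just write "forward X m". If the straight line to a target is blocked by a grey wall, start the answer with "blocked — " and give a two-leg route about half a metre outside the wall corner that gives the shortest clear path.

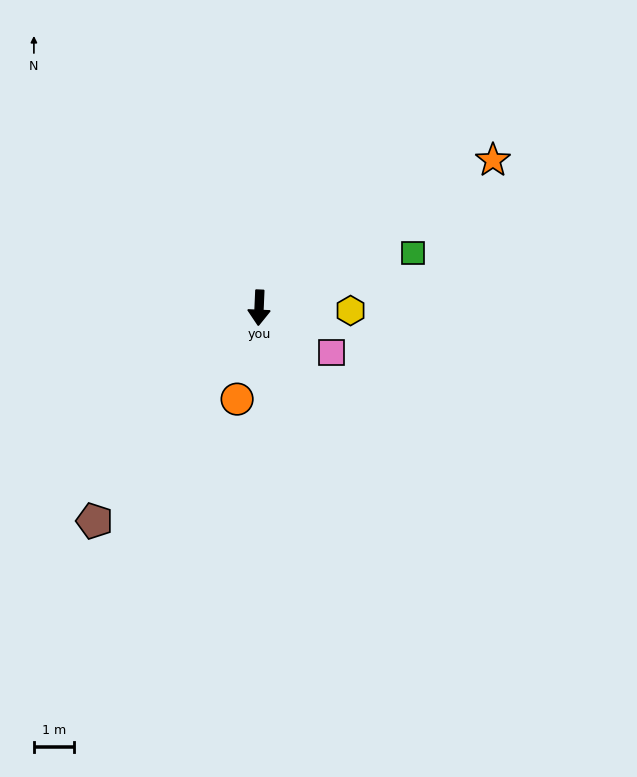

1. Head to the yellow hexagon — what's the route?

turn left 91°, forward 2.3 m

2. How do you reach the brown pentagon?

turn right 35°, forward 6.8 m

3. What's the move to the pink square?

turn left 61°, forward 2.1 m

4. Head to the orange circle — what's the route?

turn right 11°, forward 2.4 m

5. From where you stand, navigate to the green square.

turn left 112°, forward 4.1 m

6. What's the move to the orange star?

turn left 125°, forward 7.0 m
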